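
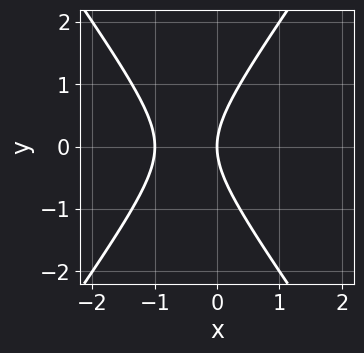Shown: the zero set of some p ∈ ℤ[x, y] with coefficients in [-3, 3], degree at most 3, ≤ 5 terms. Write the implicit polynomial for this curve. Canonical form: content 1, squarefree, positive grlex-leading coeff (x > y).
First, the degree is 2 — the shape is more complex than any degree-1 curve.
Then, symmetries: the y ↦ −y reflection is a symmetry, so y appears only in even powers.
Next, from the axis intercepts and sections: it meets the y-axis at y = 0 (among the integer gridlines); the x-axis gridline crossings are at x ∈ {-1, 0}.
Finally, these observations pin down the coefficients.

2*x^2 - y^2 + 2*x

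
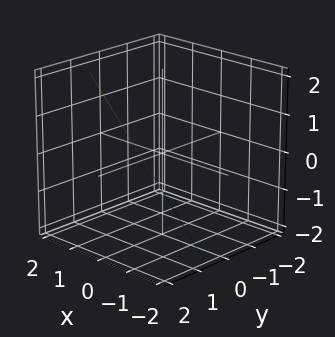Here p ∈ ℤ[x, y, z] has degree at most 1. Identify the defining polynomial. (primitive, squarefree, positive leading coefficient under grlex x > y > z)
2*x + 3*y - 2*z - 2

First, the degree is 1 — every cross-section is a straight line — this is a plane.
Next, checking where it meets the axes: one x-axis crossing is at x = 1; it crosses the z-axis at the gridline z = -1.
Finally, putting this together gives p.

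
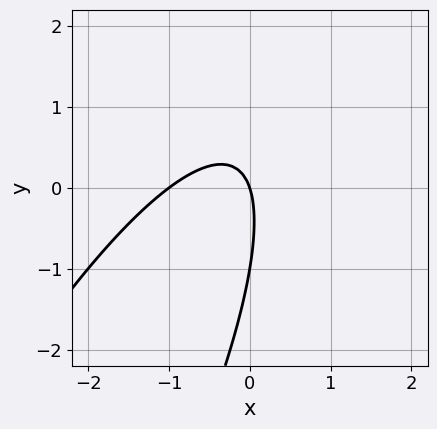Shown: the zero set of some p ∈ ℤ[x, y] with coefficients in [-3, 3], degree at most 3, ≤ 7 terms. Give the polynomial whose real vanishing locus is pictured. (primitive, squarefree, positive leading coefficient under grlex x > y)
1. deg p = 2. The shape is more complex than any degree-1 curve.
2. From the axis intercepts and sections: among the integer gridlines, it crosses the x-axis at x ∈ {-1, 0}; among the integer gridlines, it crosses the y-axis at y ∈ {-1, 0}.
3. The integer polynomial consistent with all of this is the stated p.

3*x^2 - 3*x*y + y^2 + 3*x + y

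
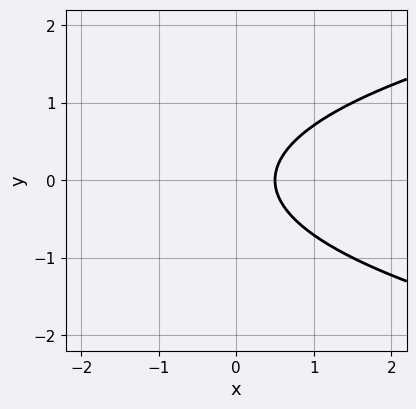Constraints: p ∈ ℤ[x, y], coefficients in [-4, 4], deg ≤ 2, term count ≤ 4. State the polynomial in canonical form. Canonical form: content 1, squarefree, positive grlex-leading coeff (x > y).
2*y^2 - 2*x + 1

(a) deg p = 2.
(b) Symmetries: the y ↦ −y reflection is a symmetry, so y appears only in even powers.
(c) Checking where it meets the axes: it misses every integer gridline on the y-axis.
(d) These observations pin down the coefficients.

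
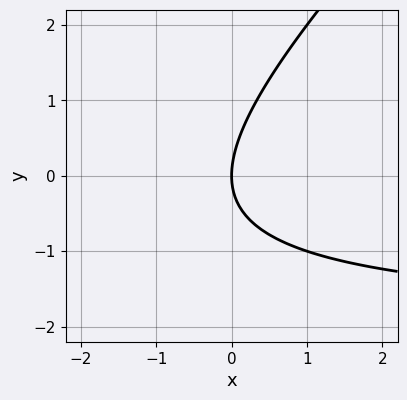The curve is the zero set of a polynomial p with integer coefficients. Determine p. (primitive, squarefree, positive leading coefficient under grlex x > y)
x*y - y^2 + 2*x

First, the degree is 2 — a generic line meets the curve in up to 2 points.
Next, checking where it meets the axes: one y-axis crossing is at y = 0; it crosses the x-axis at the gridline x = 0.
Finally, assembling these constraints gives the stated polynomial.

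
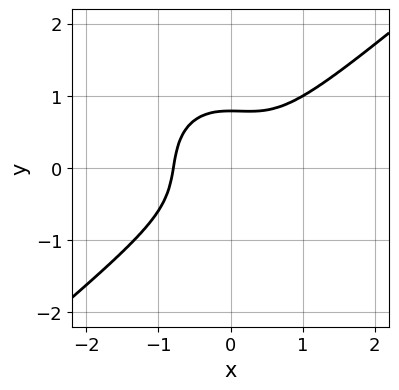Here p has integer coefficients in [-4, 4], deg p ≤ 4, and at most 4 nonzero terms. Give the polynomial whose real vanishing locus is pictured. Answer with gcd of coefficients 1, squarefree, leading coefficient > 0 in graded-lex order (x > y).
1. deg p = 3. A generic line meets the curve in up to 3 points.
2. The integer polynomial consistent with all of this is the stated p.

2*x^3 - x^2*y - 2*y^3 + 1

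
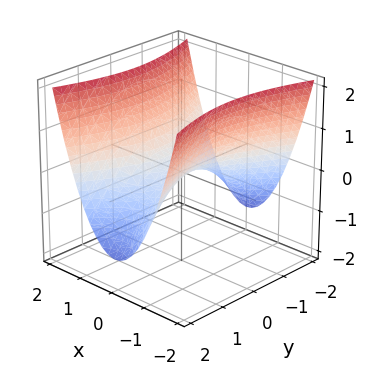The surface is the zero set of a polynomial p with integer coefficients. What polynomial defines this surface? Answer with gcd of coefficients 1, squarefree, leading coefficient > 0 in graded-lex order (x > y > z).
3*x^2 - y^2 - 3*z

1. deg p = 2.
2. Symmetries: the y ↦ −y reflection is a symmetry, so y appears only in even powers; the x ↦ −x reflection is a symmetry, so x appears only in even powers.
3. From the axis intercepts and sections: one z-axis crossing is at z = 0; one x-axis crossing is at x = 0; one y-axis crossing is at y = 0.
4. These observations pin down the coefficients.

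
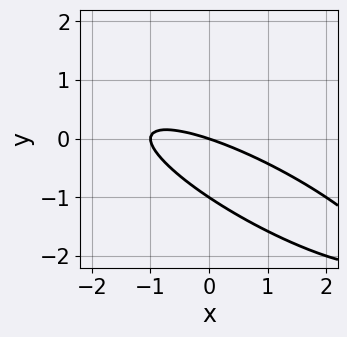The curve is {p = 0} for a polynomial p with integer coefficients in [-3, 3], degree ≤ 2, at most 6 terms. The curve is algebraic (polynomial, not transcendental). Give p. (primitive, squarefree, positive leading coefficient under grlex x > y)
x^2 + 3*x*y + 3*y^2 + x + 3*y

1. Degree: a generic line meets the curve in up to 2 points, so deg p = 2.
2. From the visible intercepts: the y-axis gridline crossings are at y ∈ {-1, 0}; the x-axis gridline crossings are at x ∈ {-1, 0}.
3. Assembling these constraints gives the stated polynomial.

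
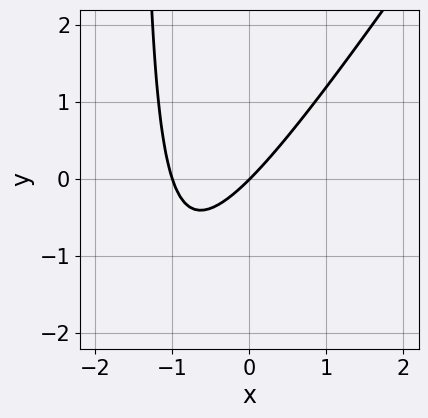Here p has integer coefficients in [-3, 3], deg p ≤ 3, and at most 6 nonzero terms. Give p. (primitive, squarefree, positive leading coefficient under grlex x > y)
3*x^2 - 2*x*y + 3*x - 3*y

First, degree: a generic line meets the curve in up to 2 points, so deg p = 2.
Next, against the integer gridlines: it crosses the y-axis at the gridline y = 0; among the integer gridlines, it crosses the x-axis at x ∈ {-1, 0}.
Finally, matching integer coefficients to the picture gives p.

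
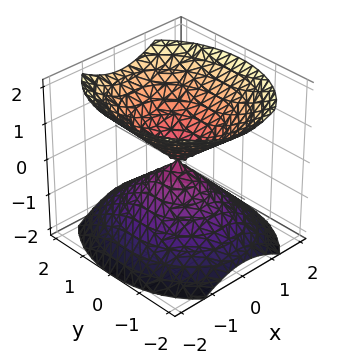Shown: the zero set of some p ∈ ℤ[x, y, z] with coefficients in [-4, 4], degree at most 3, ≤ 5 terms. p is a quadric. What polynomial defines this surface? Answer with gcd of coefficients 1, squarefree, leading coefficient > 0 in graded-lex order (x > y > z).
3*x^2 + 2*y^2 - 3*z^2

1. The picture has 2 separate pieces.
2. The degree is 2 — two nappes meeting at a single point; a quadric.
3. Symmetries: it's symmetric under x → −x, forcing even powers of x; mirror symmetry y ↦ −y ⇒ only even powers of y; mirror symmetry z ↦ −z ⇒ only even powers of z.
4. Checking where it meets the axes: one z-axis crossing is at z = 0; it meets the x-axis at x = 0 (among the integer gridlines).
5. Fitting integer coefficients to these (and the overall shape) gives p.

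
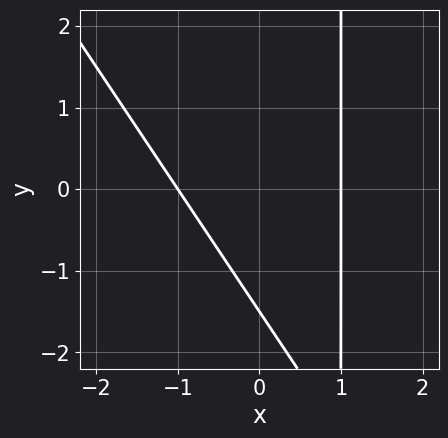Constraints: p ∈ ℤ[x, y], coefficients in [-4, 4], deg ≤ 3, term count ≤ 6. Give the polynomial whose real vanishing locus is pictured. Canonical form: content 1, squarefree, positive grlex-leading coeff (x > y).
1. The degree is 2 — a generic line meets the curve in up to 2 points.
2. Reading off the gridlines: among the integer gridlines, it crosses the x-axis at x ∈ {-1, 1}.
3. Assembling these constraints gives the stated polynomial.

3*x^2 + 2*x*y - 2*y - 3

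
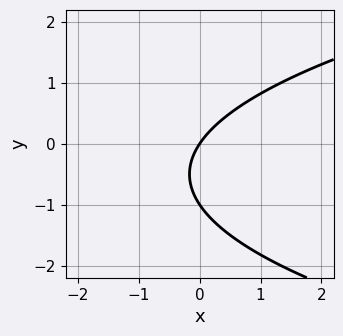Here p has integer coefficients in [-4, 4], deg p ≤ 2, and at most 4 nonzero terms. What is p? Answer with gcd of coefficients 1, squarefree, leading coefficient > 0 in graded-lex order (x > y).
2*y^2 - 3*x + 2*y

The degree is 2 — the shape is more complex than any degree-1 curve.
Observable constraints: the y-axis gridline crossings are at y ∈ {-1, 0}; one x-axis crossing is at x = 0.
The integer polynomial consistent with all of this is the stated p.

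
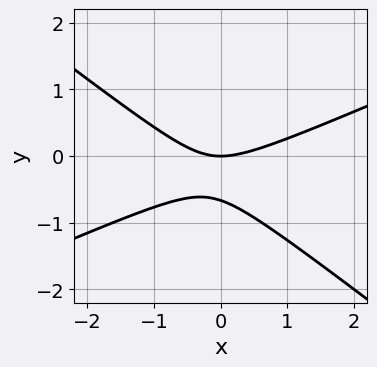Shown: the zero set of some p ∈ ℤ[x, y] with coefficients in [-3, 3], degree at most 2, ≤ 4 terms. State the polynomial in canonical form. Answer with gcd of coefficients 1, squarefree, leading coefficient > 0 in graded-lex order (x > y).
First, the degree is 2 — the shape is more complex than any degree-1 curve.
Then, from the axis intercepts and sections: one x-axis crossing is at x = 0; it crosses the y-axis at the gridline y = 0.
Finally, assembling these constraints gives the stated polynomial.

x^2 - x*y - 3*y^2 - 2*y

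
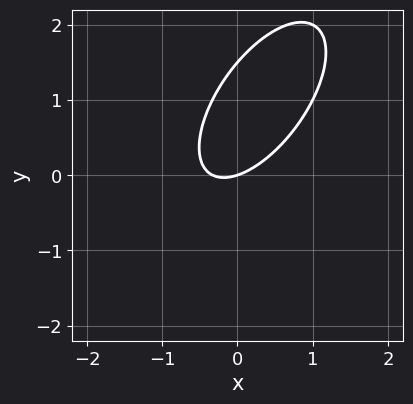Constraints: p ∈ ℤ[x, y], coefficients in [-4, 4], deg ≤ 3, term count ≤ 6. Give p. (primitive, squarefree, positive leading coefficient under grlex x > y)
3*x^2 - 3*x*y + 2*y^2 + x - 3*y

deg p = 2. No degree-1 curve has this shape.
Checking where it meets the axes: it meets the x-axis at x = 0 (among the integer gridlines); it meets the y-axis at y = 0 (among the integer gridlines).
Fitting integer coefficients to these (and the overall shape) gives p.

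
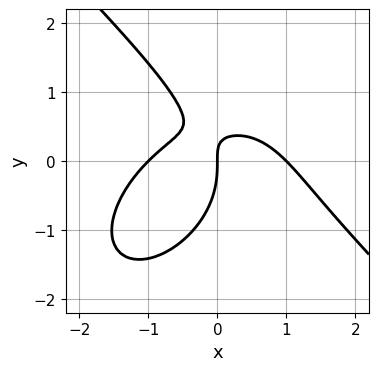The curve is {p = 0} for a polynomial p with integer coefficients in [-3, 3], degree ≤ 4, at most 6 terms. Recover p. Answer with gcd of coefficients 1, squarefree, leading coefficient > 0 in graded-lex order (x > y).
1. The degree is 3 — a generic line meets the curve in up to 3 points.
2. Checking where it meets the axes: the x-axis gridline crossings are at x ∈ {-1, 0, 1}; it meets the y-axis at y = 0 (among the integer gridlines).
3. The integer polynomial consistent with all of this is the stated p.

x^3 + y^3 + 2*x*y - x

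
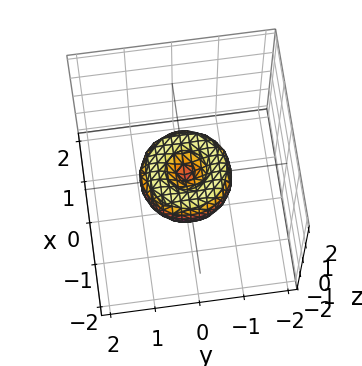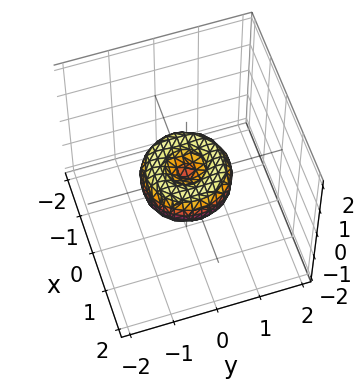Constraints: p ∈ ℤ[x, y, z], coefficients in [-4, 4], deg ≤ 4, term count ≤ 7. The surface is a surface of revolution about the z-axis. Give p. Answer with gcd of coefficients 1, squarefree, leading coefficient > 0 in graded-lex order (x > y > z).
x^4 + 2*x^2*y^2 + y^4 - x^2 - y^2 + z^2

(a) Degree: a generic line meets the surface in up to 4 points, so deg p = 4.
(b) Symmetries: rotational symmetry about the z-axis ⇒ p depends on x, y only through x² + y².
(c) From the visible intercepts: it meets the z-axis at z = 0 (among the integer gridlines); the y-axis gridline crossings are at y ∈ {-1, 0, 1}; a circular section at z = 0 has radius exactly 1; among the integer gridlines, it crosses the x-axis at x ∈ {-1, 0, 1}.
(d) Assembling these constraints gives the stated polynomial.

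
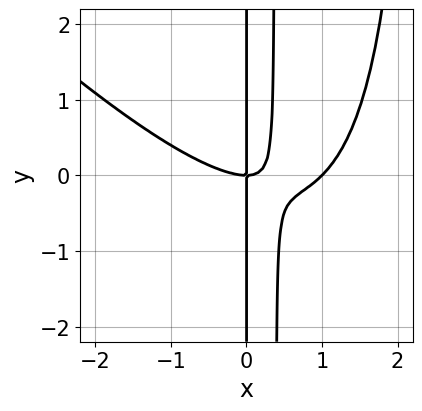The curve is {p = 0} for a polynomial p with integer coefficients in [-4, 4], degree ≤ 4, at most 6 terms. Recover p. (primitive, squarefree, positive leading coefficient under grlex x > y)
x^4 + x^3*y - x^3 - 3*x^2*y + x*y

Degree: a generic line meets the curve in up to 4 points, so deg p = 4.
From the visible intercepts: the visible y-axis segment lies entirely on the curve; among the integer gridlines, it crosses the x-axis at x ∈ {0, 1}.
Assembling these constraints gives the stated polynomial.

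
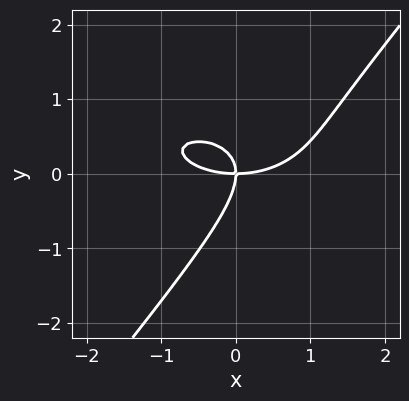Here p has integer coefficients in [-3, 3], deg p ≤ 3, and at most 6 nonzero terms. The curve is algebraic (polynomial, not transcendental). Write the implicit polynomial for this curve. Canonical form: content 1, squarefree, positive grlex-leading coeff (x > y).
1. The degree is 3 — no degree-2 curve has this shape.
2. Checking where it meets the axes: one x-axis crossing is at x = 0; one y-axis crossing is at y = 0.
3. Together with the visible shape, these determine p as stated.

x^3 + 3*x*y^2 - 3*y^3 - 3*x*y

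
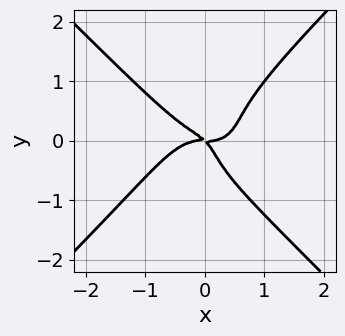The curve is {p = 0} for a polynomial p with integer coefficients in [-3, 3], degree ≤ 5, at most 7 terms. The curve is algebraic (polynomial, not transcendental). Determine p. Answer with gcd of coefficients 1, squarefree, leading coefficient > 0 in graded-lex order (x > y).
2*x^4 - 2*y^4 + 2*x*y^2 - x*y - y^2

1. The degree is 4 — no degree-3 curve has this shape.
2. Against the integer gridlines: it meets the y-axis at y = 0 (among the integer gridlines); it meets the x-axis at x = 0 (among the integer gridlines).
3. Fitting integer coefficients to these (and the overall shape) gives p.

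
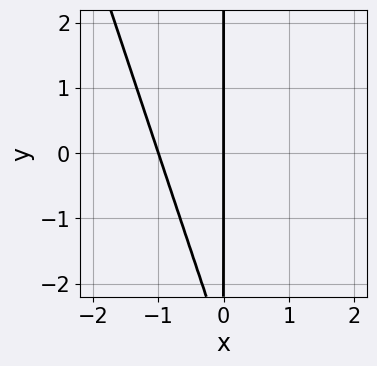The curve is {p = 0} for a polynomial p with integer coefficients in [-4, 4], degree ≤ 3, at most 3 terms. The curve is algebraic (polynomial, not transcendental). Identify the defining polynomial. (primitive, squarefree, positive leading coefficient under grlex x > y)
First, degree: a generic line meets the curve in up to 2 points, so deg p = 2.
Next, from the visible intercepts: the x-axis gridline crossings are at x ∈ {-1, 0}; the visible y-axis segment lies entirely on the curve.
Finally, together with the visible shape, these determine p as stated.

3*x^2 + x*y + 3*x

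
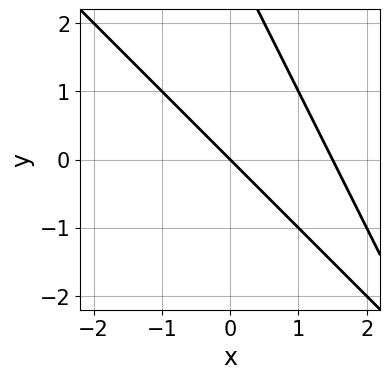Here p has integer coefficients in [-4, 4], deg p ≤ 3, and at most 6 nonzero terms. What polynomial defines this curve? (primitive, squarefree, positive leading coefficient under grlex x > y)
2*x^2 + 3*x*y + y^2 - 3*x - 3*y

First, the degree is 2 — no degree-1 curve has this shape.
Next, against the integer gridlines: it meets the x-axis at x = 0 (among the integer gridlines); it crosses the y-axis at the gridline y = 0.
Finally, fitting integer coefficients to these (and the overall shape) gives p.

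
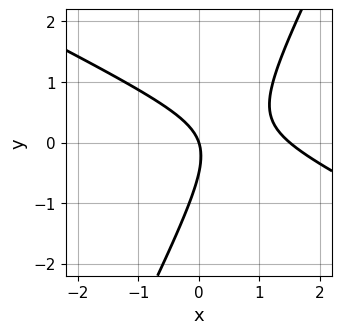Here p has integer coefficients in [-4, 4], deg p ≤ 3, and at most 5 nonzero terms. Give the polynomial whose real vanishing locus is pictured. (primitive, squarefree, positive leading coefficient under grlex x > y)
2*x^2 + 3*x*y - 2*y^2 - 3*x - y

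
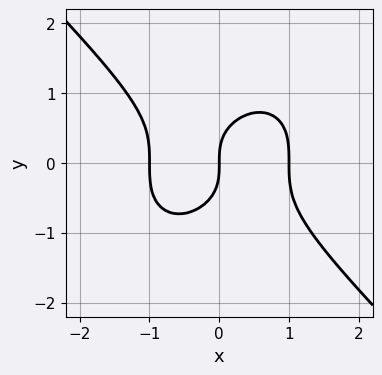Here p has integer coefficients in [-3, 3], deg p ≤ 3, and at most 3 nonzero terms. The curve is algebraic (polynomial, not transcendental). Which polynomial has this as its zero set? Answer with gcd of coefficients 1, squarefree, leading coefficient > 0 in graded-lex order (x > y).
x^3 + y^3 - x

(a) deg p = 3. The shape is more complex than any degree-2 curve.
(b) Observable constraints: one y-axis crossing is at y = 0; the x-axis gridline crossings are at x ∈ {-1, 0, 1}.
(c) Together with the visible shape, these determine p as stated.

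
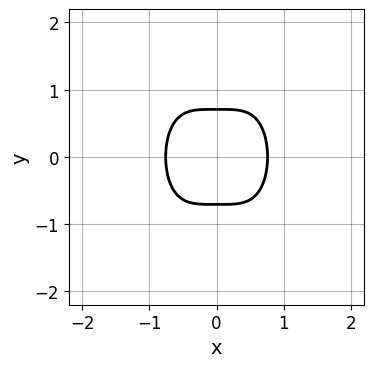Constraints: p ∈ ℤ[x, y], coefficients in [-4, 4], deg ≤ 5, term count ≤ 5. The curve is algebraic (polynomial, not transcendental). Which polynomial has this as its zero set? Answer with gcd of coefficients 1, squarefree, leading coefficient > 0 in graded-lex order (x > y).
3*x^4 + 2*y^2 - 1

First, degree: the shape is more complex than any degree-3 curve, so deg p = 4.
Then, symmetries: the x ↦ −x reflection is a symmetry, so x appears only in even powers; it's symmetric under y → −y, forcing even powers of y.
Finally, these observations pin down the coefficients.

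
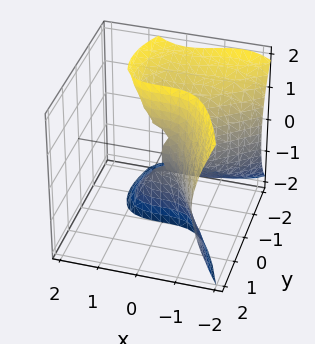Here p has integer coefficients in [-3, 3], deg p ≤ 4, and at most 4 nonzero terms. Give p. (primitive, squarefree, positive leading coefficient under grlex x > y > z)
First, deg p = 3.
Next, against the integer gridlines: it crosses the x-axis at the gridline x = 0; it meets the y-axis at y = 0 (among the integer gridlines); the visible z-axis segment lies entirely on the surface.
Finally, solving for integer coefficients yields p as stated.

2*x^3 - 2*x^2*y + 2*y*z^2 + 3*y^2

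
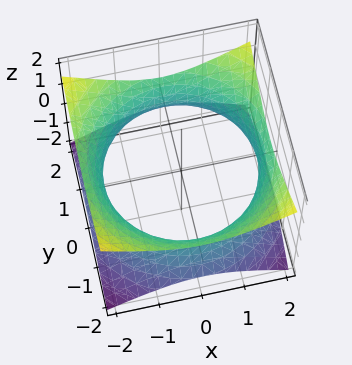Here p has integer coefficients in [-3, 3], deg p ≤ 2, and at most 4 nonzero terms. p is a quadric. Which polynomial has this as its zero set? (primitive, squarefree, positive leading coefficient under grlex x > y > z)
deg p = 2. An hourglass — one-sheet hyperboloid; a quadric.
Symmetries: rotational symmetry about the z-axis ⇒ p depends on x, y only through x² + y²; the z ↦ −z reflection is a symmetry, so z appears only in even powers.
From the visible intercepts: a circular section at z = 0 has radius between 1 and 2; the surface avoids every integer z-axis point in the box.
Assembling these constraints gives the stated polynomial.

x^2 + y^2 - 2*z^2 - 3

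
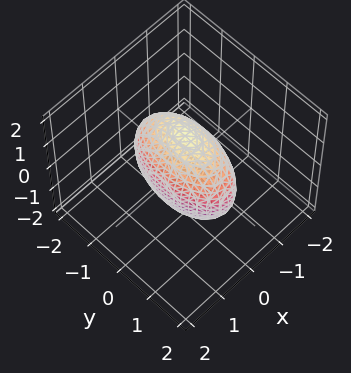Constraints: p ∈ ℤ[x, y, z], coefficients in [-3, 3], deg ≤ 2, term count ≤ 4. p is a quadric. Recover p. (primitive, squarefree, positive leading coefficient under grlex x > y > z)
3*x^2 + y^2 + z^2 - 2

The degree is 2 — bounded and convex; a quadric.
Symmetries: mirror symmetry z ↦ −z ⇒ only even powers of z; it's symmetric under y → −y, forcing even powers of y; the x ↦ −x reflection is a symmetry, so x appears only in even powers.
These observations pin down the coefficients.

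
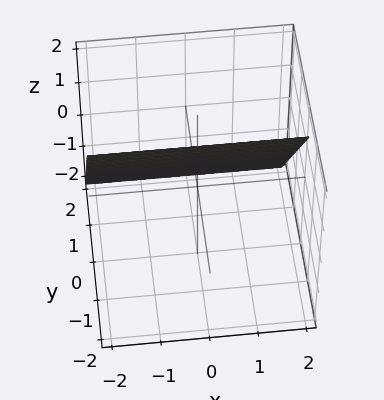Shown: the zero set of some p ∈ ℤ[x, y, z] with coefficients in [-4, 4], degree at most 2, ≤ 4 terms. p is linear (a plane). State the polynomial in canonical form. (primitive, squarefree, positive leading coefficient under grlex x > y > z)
3*y + 2*z - 2

First, deg p = 1.
Then, reading off the gridlines: the surface avoids every integer x-axis point in the box; one z-axis crossing is at z = 1.
Finally, assembling these constraints gives the stated polynomial.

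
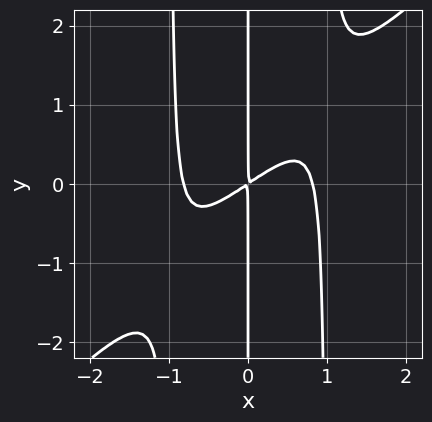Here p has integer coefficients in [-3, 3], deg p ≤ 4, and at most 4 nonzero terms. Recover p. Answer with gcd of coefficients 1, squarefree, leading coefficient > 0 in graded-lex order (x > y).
3*x^4 - 3*x^3*y - 2*x^2 + 3*x*y

deg p = 4. No degree-3 curve has this shape.
From the axis intercepts and sections: the visible y-axis segment lies entirely on the curve.
The integer polynomial consistent with all of this is the stated p.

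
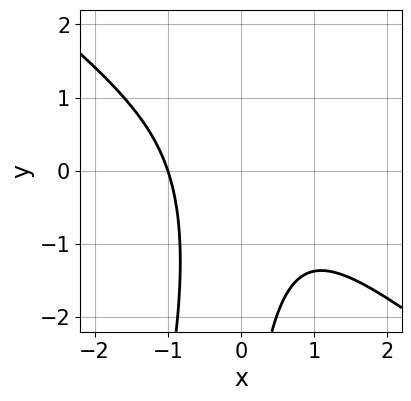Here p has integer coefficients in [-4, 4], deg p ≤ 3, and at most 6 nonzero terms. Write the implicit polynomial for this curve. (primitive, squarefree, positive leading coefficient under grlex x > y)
3*x^3 + 3*x^2*y - x*y^2 + 3

1. Degree: a generic line meets the curve in up to 3 points, so deg p = 3.
2. Observable constraints: one x-axis crossing is at x = -1; it misses every integer gridline on the y-axis.
3. Putting this together gives p.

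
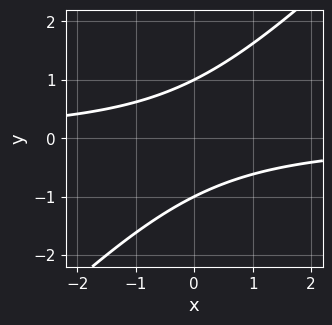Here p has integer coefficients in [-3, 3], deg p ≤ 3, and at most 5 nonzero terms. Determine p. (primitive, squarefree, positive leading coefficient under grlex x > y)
x*y - y^2 + 1

The degree is 2 — no degree-1 curve has this shape.
Reading off the gridlines: among the integer gridlines, it crosses the y-axis at y ∈ {-1, 1}; it misses every integer gridline on the x-axis.
Together with the visible shape, these determine p as stated.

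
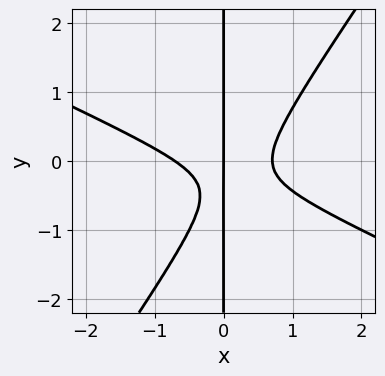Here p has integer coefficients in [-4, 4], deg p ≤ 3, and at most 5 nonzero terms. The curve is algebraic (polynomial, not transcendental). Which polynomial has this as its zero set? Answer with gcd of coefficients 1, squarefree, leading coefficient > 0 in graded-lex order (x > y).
2*x^3 + 3*x^2*y - 3*x*y^2 - 2*x*y - x

1. deg p = 3.
2. Checking where it meets the axes: it crosses the x-axis at the gridline x = 0; every point of the y-axis in the box is on the curve.
3. The integer polynomial consistent with all of this is the stated p.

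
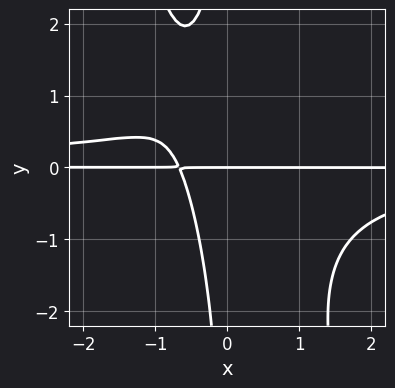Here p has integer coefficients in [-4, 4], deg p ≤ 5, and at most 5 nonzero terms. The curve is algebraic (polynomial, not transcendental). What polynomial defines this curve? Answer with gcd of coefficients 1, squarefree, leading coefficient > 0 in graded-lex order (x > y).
3*x^2*y^2 + x*y^3 + 3*x*y + 2*y

First, degree: no degree-3 curve has this shape, so deg p = 4.
Next, observable constraints: it meets the y-axis at y = 0 (among the integer gridlines); every point of the x-axis in the box is on the curve.
Finally, the integer polynomial consistent with all of this is the stated p.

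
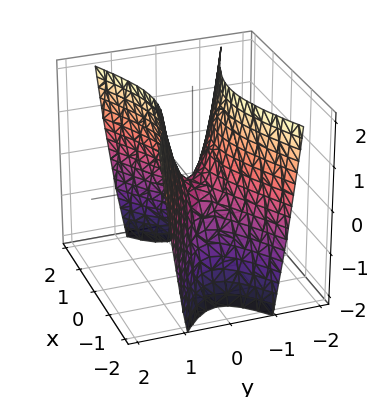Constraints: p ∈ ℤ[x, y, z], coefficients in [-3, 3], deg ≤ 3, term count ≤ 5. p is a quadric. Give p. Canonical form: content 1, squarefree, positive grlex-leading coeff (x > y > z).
The degree is 2 — a saddle surface; a quadric.
Symmetries: mirror symmetry x ↦ −x ⇒ only even powers of x; the y ↦ −y reflection is a symmetry, so y appears only in even powers.
From the visible intercepts: it crosses the x-axis at the gridline x = 0; it crosses the z-axis at the gridline z = 0; one y-axis crossing is at y = 0.
Fitting integer coefficients to these (and the overall shape) gives p.

x^2 - 3*y^2 + z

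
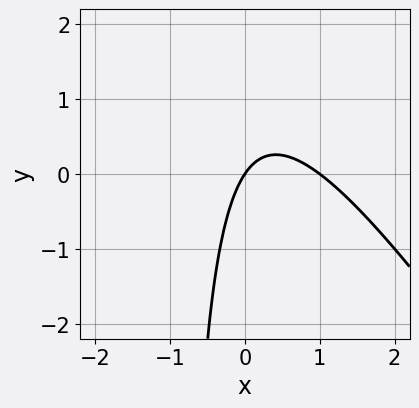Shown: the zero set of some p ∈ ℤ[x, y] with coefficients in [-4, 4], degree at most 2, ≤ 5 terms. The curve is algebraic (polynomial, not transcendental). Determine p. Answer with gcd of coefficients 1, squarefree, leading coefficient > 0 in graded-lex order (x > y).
First, the degree is 2 — no degree-1 curve has this shape.
Next, from the axis intercepts and sections: the x-axis gridline crossings are at x ∈ {0, 1}; one y-axis crossing is at y = 0.
Finally, fitting integer coefficients to these (and the overall shape) gives p.

3*x^2 + 2*x*y - 3*x + 2*y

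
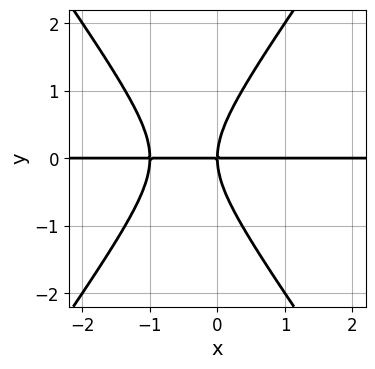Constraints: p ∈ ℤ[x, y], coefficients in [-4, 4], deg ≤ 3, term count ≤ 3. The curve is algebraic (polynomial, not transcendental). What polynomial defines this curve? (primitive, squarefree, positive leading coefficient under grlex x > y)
2*x^2*y - y^3 + 2*x*y

1. The degree is 3 — a generic line meets the curve in up to 3 points.
2. Reading off the gridlines: the visible x-axis segment lies entirely on the curve; it meets the y-axis at y = 0 (among the integer gridlines).
3. Matching integer coefficients to the picture gives p.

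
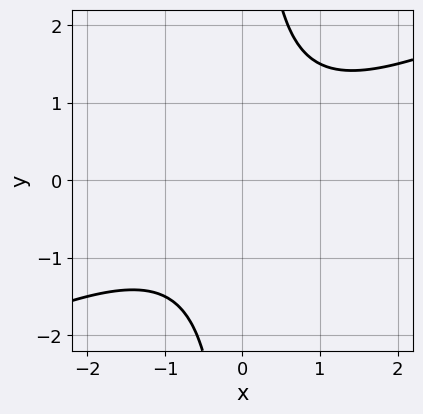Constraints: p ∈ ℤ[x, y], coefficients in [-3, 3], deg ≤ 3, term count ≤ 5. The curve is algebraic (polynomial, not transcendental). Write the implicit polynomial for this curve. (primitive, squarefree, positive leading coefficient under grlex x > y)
deg p = 2. No degree-1 curve has this shape.
Observable constraints: no y-intercept at any integer in the box; it misses every integer gridline on the x-axis.
The integer polynomial consistent with all of this is the stated p.

x^2 - 2*x*y + 2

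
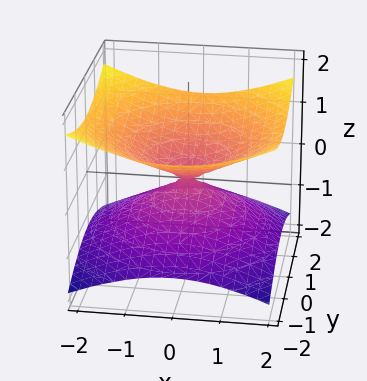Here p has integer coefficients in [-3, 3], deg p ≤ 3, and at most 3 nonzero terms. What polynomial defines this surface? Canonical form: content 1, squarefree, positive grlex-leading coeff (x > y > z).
1. deg p = 2. A double cone through the origin; a quadric.
2. Symmetries: it's symmetric under z → −z, forcing even powers of z; the surface is invariant under rotation about z: p = q(x² + y², z).
3. Checking where it meets the axes: a circular section at z = 1 has radius between 1 and 2; it crosses the x-axis at the gridline x = 0; it crosses the y-axis at the gridline y = 0; it meets the z-axis at z = 0 (among the integer gridlines).
4. Assembling these constraints gives the stated polynomial.

x^2 + y^2 - 3*z^2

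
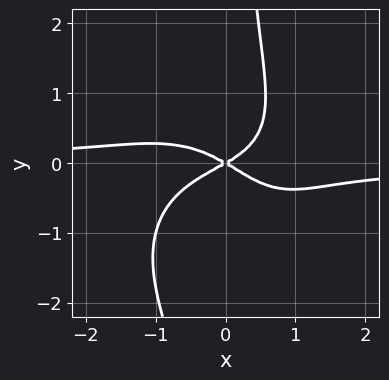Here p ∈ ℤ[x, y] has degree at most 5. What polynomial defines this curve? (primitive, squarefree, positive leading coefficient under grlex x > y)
Degree: no degree-3 curve has this shape, so deg p = 4.
Reading off the gridlines: it meets the x-axis at x = 0 (among the integer gridlines); one y-axis crossing is at y = 0.
These observations pin down the coefficients.

2*x^3*y + 2*x*y^3 + 2*x*y^2 + x^2 - 3*y^2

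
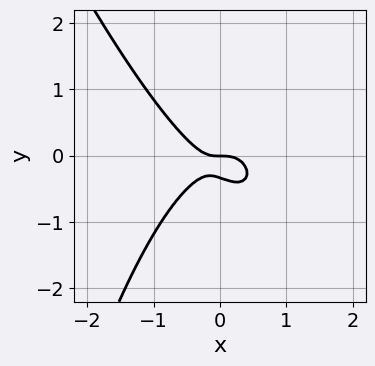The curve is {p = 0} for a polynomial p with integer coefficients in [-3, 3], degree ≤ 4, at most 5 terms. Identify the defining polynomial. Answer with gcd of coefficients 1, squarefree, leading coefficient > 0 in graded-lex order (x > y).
First, degree: the shape is more complex than any degree-2 curve, so deg p = 3.
Then, checking where it meets the axes: it meets the y-axis at y = 0 (among the integer gridlines); one x-axis crossing is at x = 0.
Finally, assembling these constraints gives the stated polynomial.

3*x^3 + x^2*y + x*y + 3*y^2 + y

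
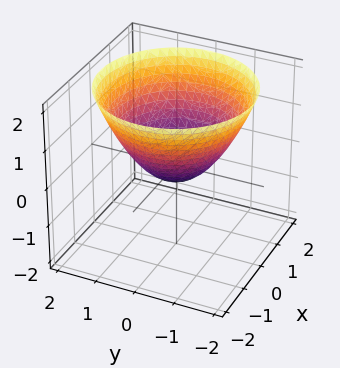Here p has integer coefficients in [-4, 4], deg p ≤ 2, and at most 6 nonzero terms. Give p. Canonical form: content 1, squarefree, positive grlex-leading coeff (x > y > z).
The degree is 2 — no degree-1 surface has this shape.
Symmetries: every cross-section ⟂ z is a circle, so x, y appear only via x² + y².
Reading off the gridlines: a circular section at z = 2 has radius between 1 and 2.
Putting this together gives p.

2*x^2 + 2*y^2 - 3*z - 1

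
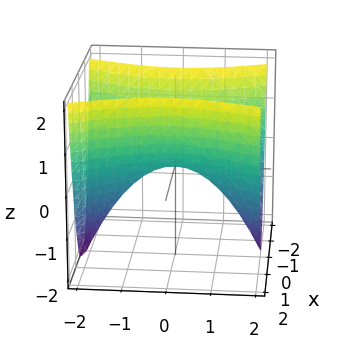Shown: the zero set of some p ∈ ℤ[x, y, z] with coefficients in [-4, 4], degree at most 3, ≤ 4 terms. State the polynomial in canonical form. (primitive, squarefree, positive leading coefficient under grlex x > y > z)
3*x^2 - y^2 - 2*z

First, deg p = 2. A saddle surface; a quadric.
Then, symmetries: the y ↦ −y reflection is a symmetry, so y appears only in even powers; the x ↦ −x reflection is a symmetry, so x appears only in even powers.
Next, from the axis intercepts and sections: it meets the z-axis at z = 0 (among the integer gridlines); it meets the x-axis at x = 0 (among the integer gridlines).
Finally, putting this together gives p.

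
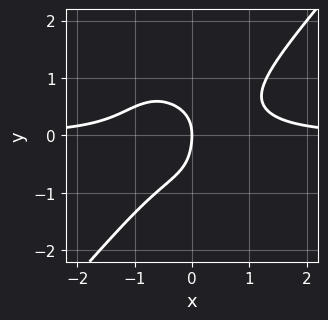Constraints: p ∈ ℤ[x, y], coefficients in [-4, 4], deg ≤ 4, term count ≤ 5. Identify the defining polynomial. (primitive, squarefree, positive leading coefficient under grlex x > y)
3*x^3*y - 2*y^4 - y^3 - y^2 - 2*x

The degree is 4 — the shape is more complex than any degree-3 curve.
From the visible intercepts: one y-axis crossing is at y = 0; one x-axis crossing is at x = 0.
Assembling these constraints gives the stated polynomial.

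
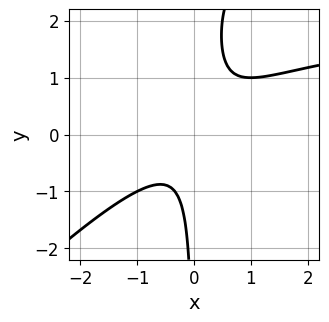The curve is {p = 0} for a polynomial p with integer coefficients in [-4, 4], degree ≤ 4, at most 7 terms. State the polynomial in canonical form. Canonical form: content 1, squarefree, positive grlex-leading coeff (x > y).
x^2*y - x*y^2 - 2*x^2 + 3*x*y - 1

(a) The degree is 3 — the shape is more complex than any degree-2 curve.
(b) Against the integer gridlines: no x-intercept at any integer in the box; the curve avoids every integer y-axis point in the box.
(c) Putting this together gives p.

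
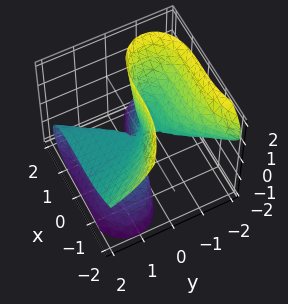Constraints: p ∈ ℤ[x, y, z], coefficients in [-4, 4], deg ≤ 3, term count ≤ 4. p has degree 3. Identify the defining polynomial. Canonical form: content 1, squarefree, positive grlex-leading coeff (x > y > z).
x^3 + 3*y^2*z + 3*y*z^2

(a) deg p = 3. A generic line meets the surface in up to 3 points.
(b) Reading off the gridlines: one x-axis crossing is at x = 0; every point of the y-axis in the box is on the surface; the visible z-axis segment lies entirely on the surface.
(c) Putting this together gives p.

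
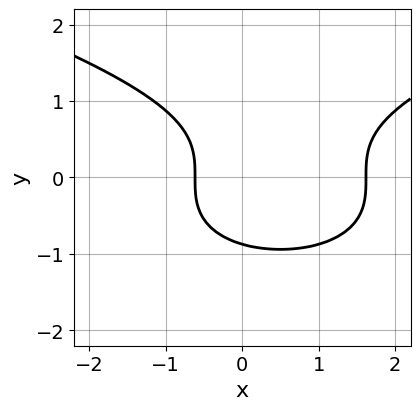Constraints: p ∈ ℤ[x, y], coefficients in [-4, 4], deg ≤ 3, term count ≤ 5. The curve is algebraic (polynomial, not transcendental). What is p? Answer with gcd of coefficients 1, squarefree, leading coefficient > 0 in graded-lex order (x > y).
First, degree: a generic line meets the curve in up to 3 points, so deg p = 3.
Finally, solving for integer coefficients yields p as stated.

3*y^3 - 2*x^2 + 2*x + 2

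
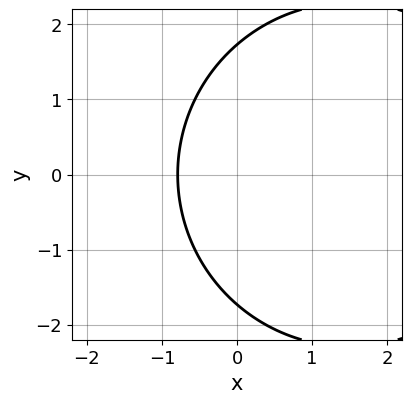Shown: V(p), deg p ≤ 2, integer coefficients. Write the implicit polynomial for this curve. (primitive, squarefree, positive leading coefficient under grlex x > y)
x^2 + y^2 - 3*x - 3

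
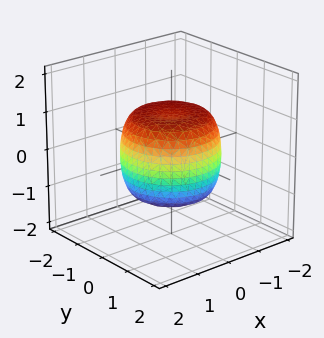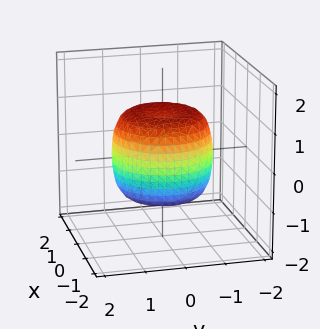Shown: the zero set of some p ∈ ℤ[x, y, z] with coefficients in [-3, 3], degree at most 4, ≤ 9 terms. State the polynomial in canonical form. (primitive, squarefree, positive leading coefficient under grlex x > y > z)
x^4 + 2*x^2*y^2 + y^4 - x^2 - y^2 + z^2 - 1

The degree is 4 — no degree-3 surface has this shape.
Symmetry: every cross-section ⟂ z is a circle, so x, y appear only via x² + y².
Observable constraints: among the integer gridlines, it crosses the z-axis at z ∈ {-1, 1}; a circular section at z = -1 has radius exactly 1.
Together with the visible shape, these determine p as stated.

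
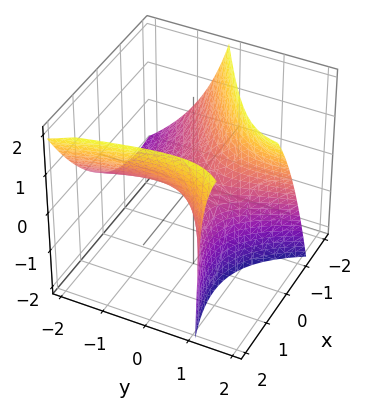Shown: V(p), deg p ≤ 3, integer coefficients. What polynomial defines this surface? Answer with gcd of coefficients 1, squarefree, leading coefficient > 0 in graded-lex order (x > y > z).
2*x^2 - 3*x*y - y^2 + 3*y*z - 3*z

First, degree: a generic line meets the surface in up to 2 points, so deg p = 2.
Then, against the integer gridlines: it crosses the x-axis at the gridline x = 0; it meets the y-axis at y = 0 (among the integer gridlines); it crosses the z-axis at the gridline z = 0.
Finally, putting this together gives p.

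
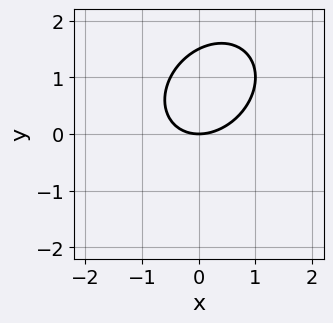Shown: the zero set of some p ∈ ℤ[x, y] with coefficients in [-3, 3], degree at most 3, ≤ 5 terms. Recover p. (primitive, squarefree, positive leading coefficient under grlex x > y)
2*x^2 - x*y + 2*y^2 - 3*y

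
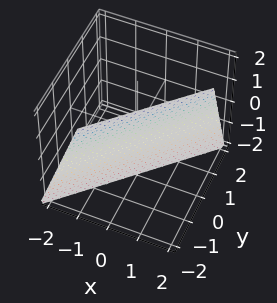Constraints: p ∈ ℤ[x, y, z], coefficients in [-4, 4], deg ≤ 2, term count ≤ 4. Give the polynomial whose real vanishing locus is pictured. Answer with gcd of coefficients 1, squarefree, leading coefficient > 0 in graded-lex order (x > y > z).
3*x - 3*y - z - 2

First, deg p = 1. Every cross-section is a straight line — this is a plane.
Then, against the integer gridlines: it crosses the z-axis at the gridline z = -2.
Finally, these observations pin down the coefficients.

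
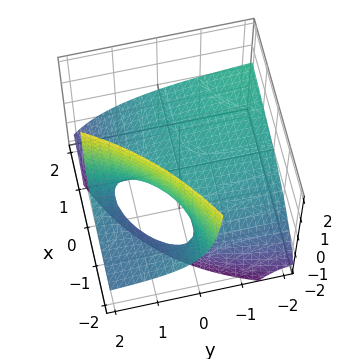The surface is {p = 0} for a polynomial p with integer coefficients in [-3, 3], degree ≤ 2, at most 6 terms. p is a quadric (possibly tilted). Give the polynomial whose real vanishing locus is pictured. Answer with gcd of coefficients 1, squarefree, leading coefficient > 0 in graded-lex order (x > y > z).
x*y + 2*x*z - 2*y*z + 3*z

1. deg p = 2.
2. Observable constraints: every point of the y-axis in the box is on the surface; one z-axis crossing is at z = 0; the visible x-axis segment lies entirely on the surface.
3. Matching integer coefficients to the picture gives p.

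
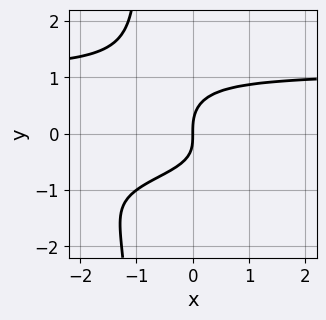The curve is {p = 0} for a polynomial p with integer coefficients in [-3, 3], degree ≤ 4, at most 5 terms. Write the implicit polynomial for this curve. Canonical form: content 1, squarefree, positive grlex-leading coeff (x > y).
First, deg p = 4. The shape is more complex than any degree-3 curve.
Next, reading off the gridlines: it crosses the x-axis at the gridline x = 0; it crosses the y-axis at the gridline y = 0.
Finally, fitting integer coefficients to these (and the overall shape) gives p.

3*x*y^3 + x*y^2 + 3*y^3 - 2*x*y - 3*x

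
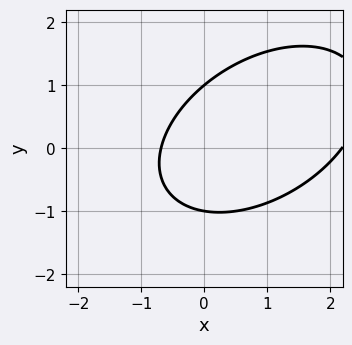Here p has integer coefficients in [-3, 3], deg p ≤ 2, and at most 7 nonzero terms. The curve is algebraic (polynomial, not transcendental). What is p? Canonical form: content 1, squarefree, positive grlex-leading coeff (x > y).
2*x^2 - 2*x*y + 3*y^2 - 3*x - 3

The degree is 2 — a generic line meets the curve in up to 2 points.
From the axis intercepts and sections: among the integer gridlines, it crosses the y-axis at y ∈ {-1, 1}.
Fitting integer coefficients to these (and the overall shape) gives p.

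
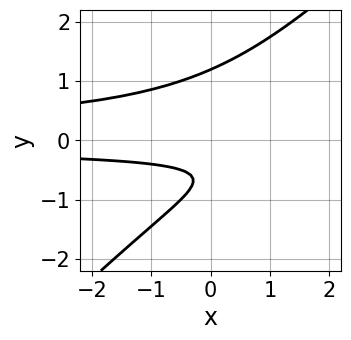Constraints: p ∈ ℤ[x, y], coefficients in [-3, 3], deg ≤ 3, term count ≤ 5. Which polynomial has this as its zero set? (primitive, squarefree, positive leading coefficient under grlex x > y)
1. deg p = 3. No degree-2 curve has this shape.
2. Observable constraints: no x-intercept at any integer in the box.
3. The integer polynomial consistent with all of this is the stated p.

2*x*y^2 - 2*y^3 + 2*y + 1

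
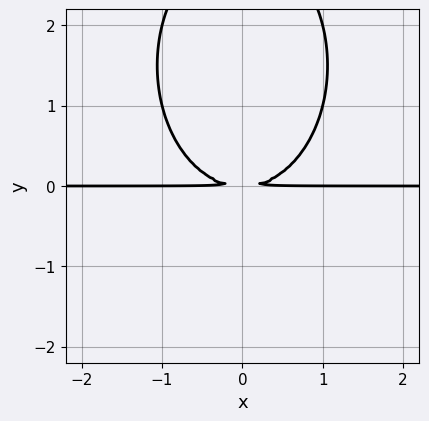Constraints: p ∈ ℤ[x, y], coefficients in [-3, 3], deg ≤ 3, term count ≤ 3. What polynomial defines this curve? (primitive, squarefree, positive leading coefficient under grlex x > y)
First, deg p = 3. The shape is more complex than any degree-2 curve.
Next, symmetries: mirror symmetry x ↦ −x ⇒ only even powers of x.
Next, from the axis intercepts and sections: the visible x-axis segment lies entirely on the curve.
Finally, together with the visible shape, these determine p as stated.

2*x^2*y + y^3 - 3*y^2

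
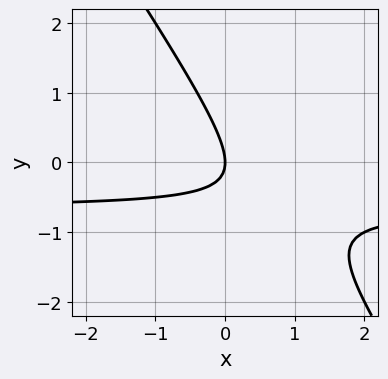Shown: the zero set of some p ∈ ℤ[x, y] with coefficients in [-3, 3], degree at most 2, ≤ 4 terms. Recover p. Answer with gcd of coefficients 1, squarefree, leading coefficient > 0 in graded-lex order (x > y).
3*x*y + 2*y^2 + 2*x

First, the degree is 2 — the shape is more complex than any degree-1 curve.
Next, reading off the gridlines: it crosses the y-axis at the gridline y = 0; it crosses the x-axis at the gridline x = 0.
Finally, these observations pin down the coefficients.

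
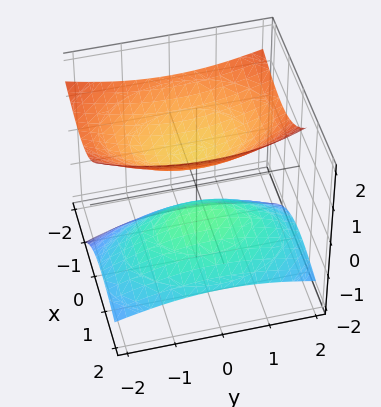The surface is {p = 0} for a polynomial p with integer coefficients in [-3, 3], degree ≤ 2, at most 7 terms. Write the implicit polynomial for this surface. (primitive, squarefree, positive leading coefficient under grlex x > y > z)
The picture has 2 separate pieces.
Degree: a generic line meets the surface in up to 2 points, so deg p = 2.
Reading off the gridlines: it misses every integer gridline on the y-axis; no x-intercept at any integer in the box.
These observations pin down the coefficients.

2*x^2 + 3*x*z + y^2 - 3*z^2 + 1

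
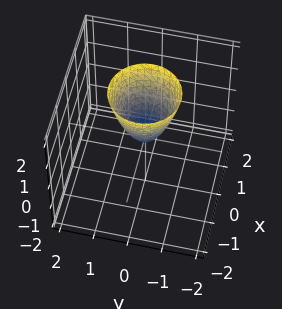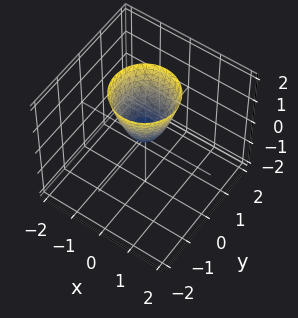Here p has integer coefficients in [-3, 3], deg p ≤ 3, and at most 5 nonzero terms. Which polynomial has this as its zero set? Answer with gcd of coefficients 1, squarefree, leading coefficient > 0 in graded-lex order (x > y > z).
2*x^2 + 2*y^2 - z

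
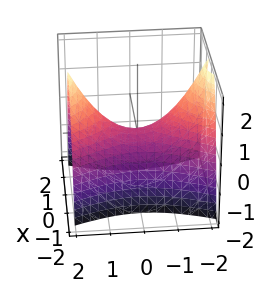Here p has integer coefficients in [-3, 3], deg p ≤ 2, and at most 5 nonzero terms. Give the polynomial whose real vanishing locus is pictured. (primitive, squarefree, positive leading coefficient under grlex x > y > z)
First, the degree is 2 — a hyperbolic paraboloid; a quadric.
Then, symmetries: mirror symmetry x ↦ −x ⇒ only even powers of x; it's symmetric under y → −y, forcing even powers of y.
Next, reading off the gridlines: one x-axis crossing is at x = 0; one y-axis crossing is at y = 0.
Finally, matching integer coefficients to the picture gives p.

3*x^2 - y^2 + 2*z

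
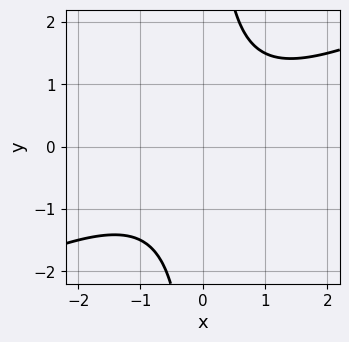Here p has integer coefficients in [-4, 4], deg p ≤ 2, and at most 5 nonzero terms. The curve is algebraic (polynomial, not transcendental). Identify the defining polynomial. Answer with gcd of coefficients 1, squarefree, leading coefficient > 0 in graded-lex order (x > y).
x^2 - 2*x*y + 2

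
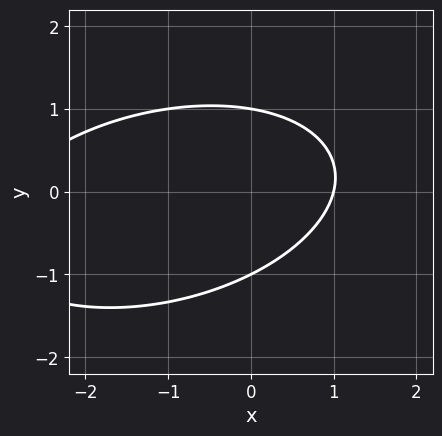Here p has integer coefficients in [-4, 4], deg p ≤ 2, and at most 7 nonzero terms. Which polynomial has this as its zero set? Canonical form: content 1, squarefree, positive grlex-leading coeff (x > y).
x^2 - x*y + 3*y^2 + 2*x - 3

deg p = 2.
Against the integer gridlines: among the integer gridlines, it crosses the y-axis at y ∈ {-1, 1}; it crosses the x-axis at the gridline x = 1.
Together with the visible shape, these determine p as stated.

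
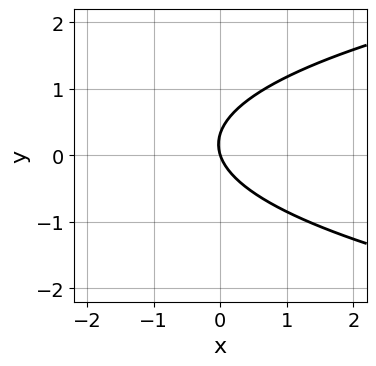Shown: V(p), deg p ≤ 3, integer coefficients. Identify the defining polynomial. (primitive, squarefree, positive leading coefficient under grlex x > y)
3*y^2 - 3*x - y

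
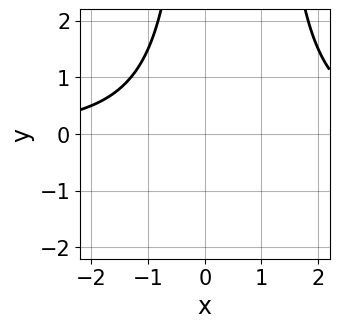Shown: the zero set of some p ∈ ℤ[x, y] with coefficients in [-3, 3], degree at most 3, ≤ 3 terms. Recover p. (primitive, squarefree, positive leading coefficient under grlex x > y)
(a) deg p = 3. The shape is more complex than any degree-2 curve.
(b) From the axis intercepts and sections: no x-intercept at any integer in the box; it misses every integer gridline on the y-axis.
(c) Together with the visible shape, these determine p as stated.

x^2*y - x*y - 3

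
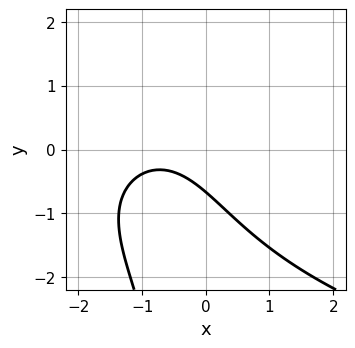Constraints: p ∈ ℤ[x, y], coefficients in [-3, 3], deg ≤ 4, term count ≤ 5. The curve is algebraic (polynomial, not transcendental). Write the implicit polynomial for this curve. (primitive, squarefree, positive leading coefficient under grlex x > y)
x*y^2 - 2*x^2 - 3*x - 3*y - 2

(a) Degree: a generic line meets the curve in up to 3 points, so deg p = 3.
(b) Reading off the gridlines: it misses every integer gridline on the x-axis.
(c) These observations pin down the coefficients.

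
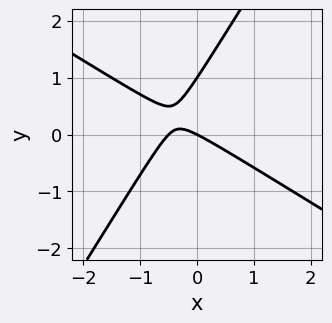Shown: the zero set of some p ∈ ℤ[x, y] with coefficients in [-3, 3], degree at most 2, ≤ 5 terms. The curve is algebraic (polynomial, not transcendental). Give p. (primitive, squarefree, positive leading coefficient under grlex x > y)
(a) deg p = 2.
(b) Observable constraints: one x-axis crossing is at x = 0; the y-axis gridline crossings are at y ∈ {0, 1}.
(c) The integer polynomial consistent with all of this is the stated p.

2*x^2 + 2*x*y - 2*y^2 + x + 2*y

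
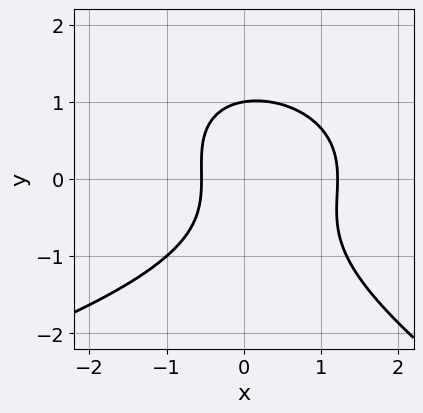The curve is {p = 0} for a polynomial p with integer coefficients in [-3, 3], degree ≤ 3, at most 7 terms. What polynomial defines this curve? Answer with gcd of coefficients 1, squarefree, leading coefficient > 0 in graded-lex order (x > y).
x*y^2 + 2*y^3 + 3*x^2 - 2*x - 2

1. deg p = 3.
2. Checking where it meets the axes: it crosses the y-axis at the gridline y = 1.
3. Fitting integer coefficients to these (and the overall shape) gives p.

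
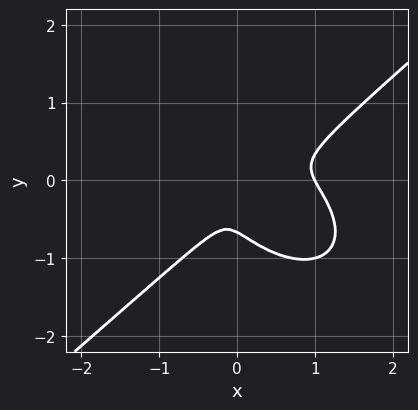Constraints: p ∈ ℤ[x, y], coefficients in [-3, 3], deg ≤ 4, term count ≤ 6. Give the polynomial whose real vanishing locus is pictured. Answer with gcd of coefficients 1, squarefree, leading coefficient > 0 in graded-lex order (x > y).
First, deg p = 3. A generic line meets the curve in up to 3 points.
Next, checking where it meets the axes: one x-axis crossing is at x = 1.
Finally, fitting integer coefficients to these (and the overall shape) gives p.

2*x^3 - 3*y^3 - 2*x^2 + x*y - 2*y^2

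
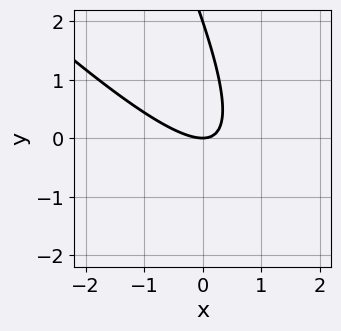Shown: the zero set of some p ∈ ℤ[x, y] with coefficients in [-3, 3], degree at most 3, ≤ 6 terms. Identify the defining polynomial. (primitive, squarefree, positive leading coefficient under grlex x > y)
2*x^2 + 3*x*y + y^2 - 2*y

First, degree: the shape is more complex than any degree-1 curve, so deg p = 2.
Then, from the visible intercepts: it crosses the x-axis at the gridline x = 0; among the integer gridlines, it crosses the y-axis at y ∈ {0, 2}.
Finally, the integer polynomial consistent with all of this is the stated p.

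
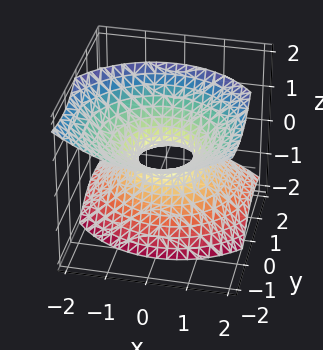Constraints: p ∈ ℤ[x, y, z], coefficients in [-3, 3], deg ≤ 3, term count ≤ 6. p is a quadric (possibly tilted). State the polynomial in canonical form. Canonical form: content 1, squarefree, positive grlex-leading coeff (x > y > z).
First, the degree is 2 — no degree-1 surface has this shape.
Then, observable constraints: it misses every integer gridline on the z-axis.
Finally, solving for integer coefficients yields p as stated.

2*x^2 + 2*y^2 + 3*y*z - 2*z^2 - 1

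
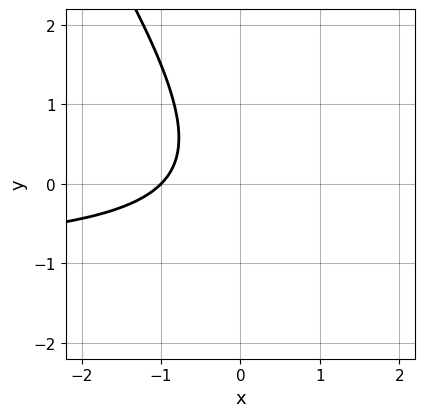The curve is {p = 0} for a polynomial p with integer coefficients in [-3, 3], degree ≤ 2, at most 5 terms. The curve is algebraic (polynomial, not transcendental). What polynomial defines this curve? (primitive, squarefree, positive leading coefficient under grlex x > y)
3*x*y + 2*y^2 + 3*x + 3

First, the degree is 2 — a generic line meets the curve in up to 2 points.
Then, against the integer gridlines: no y-intercept at any integer in the box; it meets the x-axis at x = -1 (among the integer gridlines).
Finally, solving for integer coefficients yields p as stated.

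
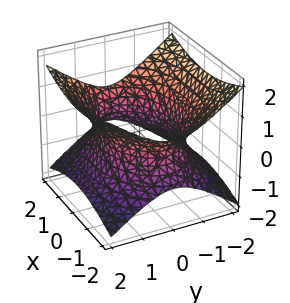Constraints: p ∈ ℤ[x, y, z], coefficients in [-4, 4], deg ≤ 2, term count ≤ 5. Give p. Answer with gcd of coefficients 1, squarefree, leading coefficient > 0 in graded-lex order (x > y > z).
x^2 + 2*y^2 - 3*z^2 - 3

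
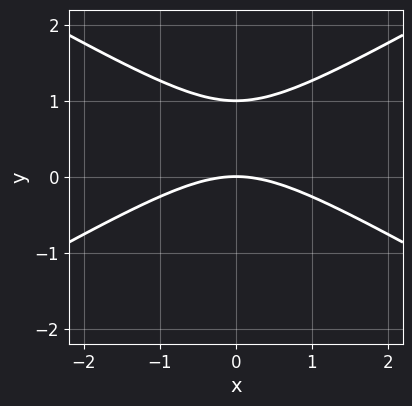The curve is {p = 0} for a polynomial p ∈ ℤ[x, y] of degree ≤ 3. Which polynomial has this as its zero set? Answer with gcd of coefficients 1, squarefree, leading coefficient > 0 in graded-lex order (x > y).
First, deg p = 2.
Next, symmetries: mirror symmetry x ↦ −x ⇒ only even powers of x.
Next, reading off the gridlines: among the integer gridlines, it crosses the y-axis at y ∈ {0, 1}; one x-axis crossing is at x = 0.
Finally, putting this together gives p.

x^2 - 3*y^2 + 3*y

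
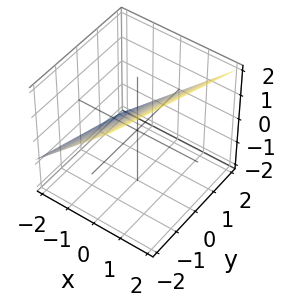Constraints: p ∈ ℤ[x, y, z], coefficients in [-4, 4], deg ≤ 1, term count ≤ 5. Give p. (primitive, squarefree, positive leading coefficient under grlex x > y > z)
The degree is 1 — the surface is flat (a plane).
Against the integer gridlines: it meets the y-axis at y = 2 (among the integer gridlines).
The integer polynomial consistent with all of this is the stated p.

3*x - y - 3*z + 2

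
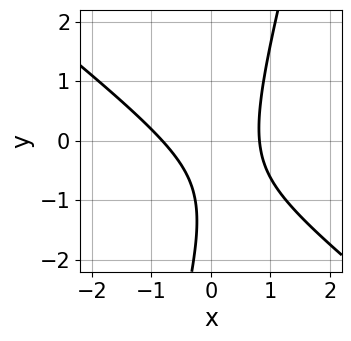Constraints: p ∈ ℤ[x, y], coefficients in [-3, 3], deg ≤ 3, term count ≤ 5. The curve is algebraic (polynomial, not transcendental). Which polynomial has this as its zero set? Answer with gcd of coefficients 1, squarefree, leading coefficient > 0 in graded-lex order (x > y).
3*x^2 + 3*x*y - y^2 - 2*y - 2

The degree is 2 — no degree-1 curve has this shape.
Against the integer gridlines: no y-intercept at any integer in the box.
Assembling these constraints gives the stated polynomial.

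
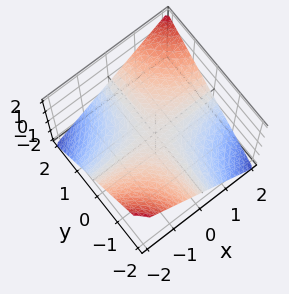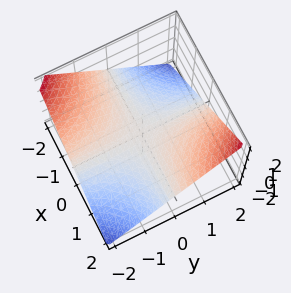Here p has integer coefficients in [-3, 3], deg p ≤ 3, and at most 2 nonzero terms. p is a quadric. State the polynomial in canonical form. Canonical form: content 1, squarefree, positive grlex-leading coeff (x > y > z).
First, degree: a saddle surface; a quadric, so deg p = 2.
Then, checking where it meets the axes: it crosses the z-axis at the gridline z = 0; every point of the y-axis in the box is on the surface; the visible x-axis segment lies entirely on the surface.
Finally, these observations pin down the coefficients.

x*y - 2*z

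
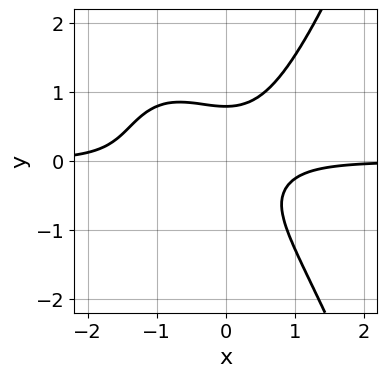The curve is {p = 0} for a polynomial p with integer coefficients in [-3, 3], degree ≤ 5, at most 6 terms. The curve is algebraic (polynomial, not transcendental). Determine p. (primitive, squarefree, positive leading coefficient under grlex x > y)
(a) deg p = 4.
(b) From the visible intercepts: it misses every integer gridline on the x-axis.
(c) Assembling these constraints gives the stated polynomial.

2*x^3*y + 2*x^2*y - 2*y^3 + 1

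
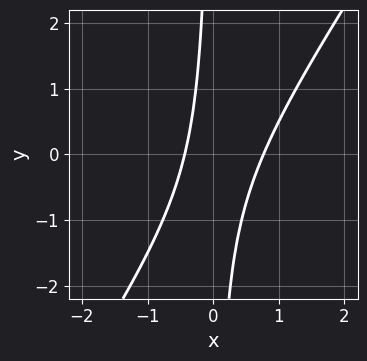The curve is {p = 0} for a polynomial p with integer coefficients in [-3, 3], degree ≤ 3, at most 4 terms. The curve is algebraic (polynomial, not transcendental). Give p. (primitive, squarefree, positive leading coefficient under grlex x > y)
3*x^2 - 2*x*y - x - 1

First, deg p = 2. The shape is more complex than any degree-1 curve.
Next, checking where it meets the axes: no y-intercept at any integer in the box.
Finally, together with the visible shape, these determine p as stated.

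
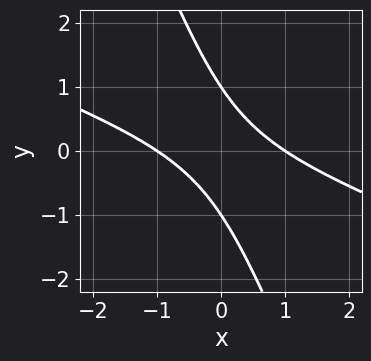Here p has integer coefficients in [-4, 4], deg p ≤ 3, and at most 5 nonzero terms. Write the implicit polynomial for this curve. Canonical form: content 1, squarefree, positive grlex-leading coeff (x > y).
x^2 + 3*x*y + y^2 - 1

1. The degree is 2 — the shape is more complex than any degree-1 curve.
2. Against the integer gridlines: the x-axis gridline crossings are at x ∈ {-1, 1}; among the integer gridlines, it crosses the y-axis at y ∈ {-1, 1}.
3. These observations pin down the coefficients.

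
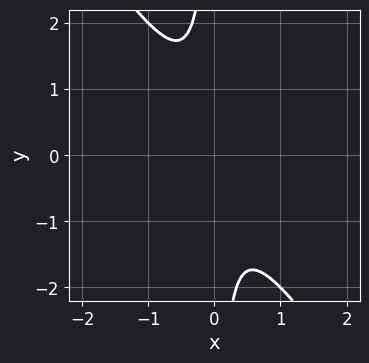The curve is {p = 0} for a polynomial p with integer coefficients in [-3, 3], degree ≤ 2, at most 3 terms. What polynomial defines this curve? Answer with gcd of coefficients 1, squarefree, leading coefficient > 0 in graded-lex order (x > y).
3*x^2 + 2*x*y + 1

First, the degree is 2 — the shape is more complex than any degree-1 curve.
Next, observable constraints: no x-intercept at any integer in the box; the curve avoids every integer y-axis point in the box.
Finally, fitting integer coefficients to these (and the overall shape) gives p.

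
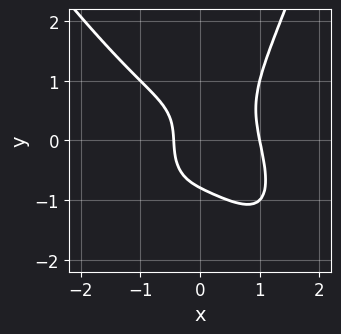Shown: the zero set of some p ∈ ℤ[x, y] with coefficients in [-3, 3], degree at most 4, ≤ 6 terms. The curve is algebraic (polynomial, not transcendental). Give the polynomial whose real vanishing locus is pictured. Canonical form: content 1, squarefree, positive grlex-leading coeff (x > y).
3*x^4 + 2*x^3*y - 2*y^3 - 2*x - 1

(a) The degree is 4 — a generic line meets the curve in up to 4 points.
(b) Observable constraints: it meets the x-axis at x = 1 (among the integer gridlines).
(c) Putting this together gives p.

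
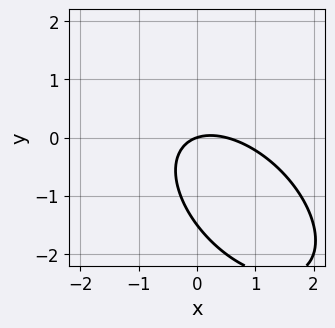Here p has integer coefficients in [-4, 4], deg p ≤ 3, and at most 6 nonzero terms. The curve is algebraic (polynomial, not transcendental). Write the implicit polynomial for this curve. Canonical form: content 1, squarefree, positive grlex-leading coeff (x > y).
2*x^2 + 2*x*y + 2*y^2 - x + 3*y

First, degree: the shape is more complex than any degree-1 curve, so deg p = 2.
Then, observable constraints: it meets the y-axis at y = 0 (among the integer gridlines); it meets the x-axis at x = 0 (among the integer gridlines).
Finally, solving for integer coefficients yields p as stated.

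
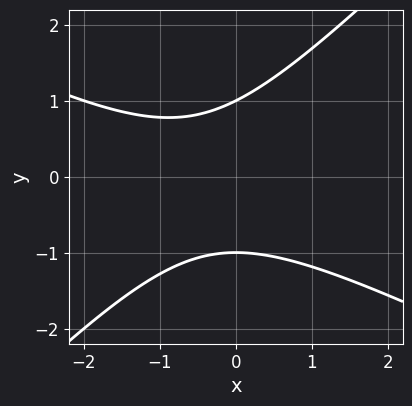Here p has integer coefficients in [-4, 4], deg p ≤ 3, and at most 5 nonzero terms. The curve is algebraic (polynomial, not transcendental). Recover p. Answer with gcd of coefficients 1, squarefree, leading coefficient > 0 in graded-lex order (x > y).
1. Degree: no degree-1 curve has this shape, so deg p = 2.
2. Observable constraints: among the integer gridlines, it crosses the y-axis at y ∈ {-1, 1}; the curve avoids every integer x-axis point in the box.
3. Together with the visible shape, these determine p as stated.

x^2 + x*y - 2*y^2 + x + 2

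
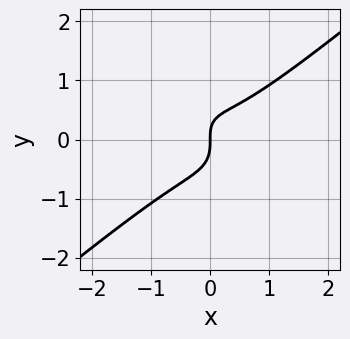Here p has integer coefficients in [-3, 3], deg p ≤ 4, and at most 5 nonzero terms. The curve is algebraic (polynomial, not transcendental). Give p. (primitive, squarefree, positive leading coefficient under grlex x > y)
(a) Degree: a generic line meets the curve in up to 3 points, so deg p = 3.
(b) From the visible intercepts: one y-axis crossing is at y = 0; it meets the x-axis at x = 0 (among the integer gridlines).
(c) Together with the visible shape, these determine p as stated.

3*x^3 - 2*x*y^2 - 3*y^3 - x*y + 2*x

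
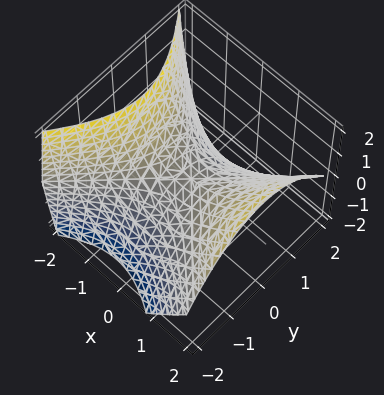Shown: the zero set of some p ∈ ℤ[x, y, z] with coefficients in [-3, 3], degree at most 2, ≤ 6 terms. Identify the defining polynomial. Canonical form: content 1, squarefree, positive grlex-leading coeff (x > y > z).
2*x^2 - x*z - 2*y^2 - 3*z

1. Degree: no degree-1 surface has this shape, so deg p = 2.
2. Observable constraints: it crosses the z-axis at the gridline z = 0; it meets the x-axis at x = 0 (among the integer gridlines); one y-axis crossing is at y = 0.
3. Fitting integer coefficients to these (and the overall shape) gives p.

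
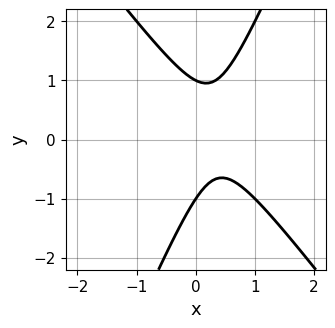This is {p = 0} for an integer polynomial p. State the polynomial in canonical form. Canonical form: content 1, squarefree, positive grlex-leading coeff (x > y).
3*x^2 + x*y - y^2 - 2*x + 1

1. The degree is 2 — the shape is more complex than any degree-1 curve.
2. Observable constraints: the curve avoids every integer x-axis point in the box; the y-axis gridline crossings are at y ∈ {-1, 1}.
3. Fitting integer coefficients to these (and the overall shape) gives p.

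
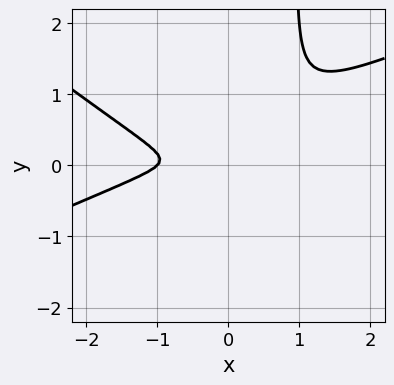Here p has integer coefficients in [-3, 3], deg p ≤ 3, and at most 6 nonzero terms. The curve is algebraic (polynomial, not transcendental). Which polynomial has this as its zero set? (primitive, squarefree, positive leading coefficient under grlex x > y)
x^3 - x^2*y - 3*x*y^2 + x^2 + 3*y^2

The degree is 3 — the shape is more complex than any degree-2 curve.
Observable constraints: it meets the x-axis at x = -1 (among the integer gridlines).
The integer polynomial consistent with all of this is the stated p.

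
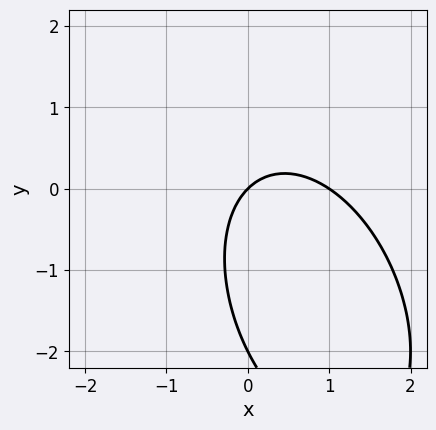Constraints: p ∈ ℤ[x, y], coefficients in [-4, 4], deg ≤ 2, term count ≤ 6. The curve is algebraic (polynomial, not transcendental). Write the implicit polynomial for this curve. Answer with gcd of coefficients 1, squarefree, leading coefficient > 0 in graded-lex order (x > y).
(a) Degree: the shape is more complex than any degree-1 curve, so deg p = 2.
(b) From the axis intercepts and sections: among the integer gridlines, it crosses the y-axis at y ∈ {-2, 0}; among the integer gridlines, it crosses the x-axis at x ∈ {0, 1}.
(c) Together with the visible shape, these determine p as stated.

2*x^2 + x*y + y^2 - 2*x + 2*y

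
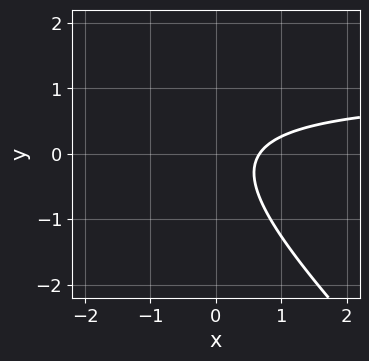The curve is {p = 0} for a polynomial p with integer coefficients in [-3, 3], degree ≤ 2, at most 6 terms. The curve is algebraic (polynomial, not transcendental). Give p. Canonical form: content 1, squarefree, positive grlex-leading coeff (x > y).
1. Degree: the shape is more complex than any degree-1 curve, so deg p = 2.
2. Checking where it meets the axes: it misses every integer gridline on the y-axis.
3. Matching integer coefficients to the picture gives p.

3*x*y + 3*y^2 - 3*x + 2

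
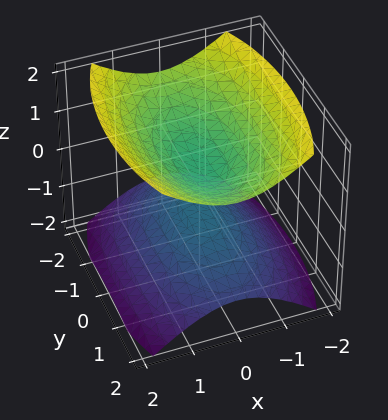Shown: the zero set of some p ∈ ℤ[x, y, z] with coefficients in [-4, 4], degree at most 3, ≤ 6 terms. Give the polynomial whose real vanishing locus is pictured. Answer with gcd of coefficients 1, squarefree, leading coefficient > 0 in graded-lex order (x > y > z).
(a) There are 2 components. Treating them together as one polynomial.
(b) deg p = 2. Two sheets facing apart; a quadric.
(c) Symmetries: the z ↦ −z reflection is a symmetry, so z appears only in even powers; mirror symmetry y ↦ −y ⇒ only even powers of y; mirror symmetry x ↦ −x ⇒ only even powers of x.
(d) From the axis intercepts and sections: no x-intercept at any integer in the box; it misses every integer gridline on the y-axis.
(e) Assembling these constraints gives the stated polynomial.

3*x^2 + y^2 - 3*z^2 + 1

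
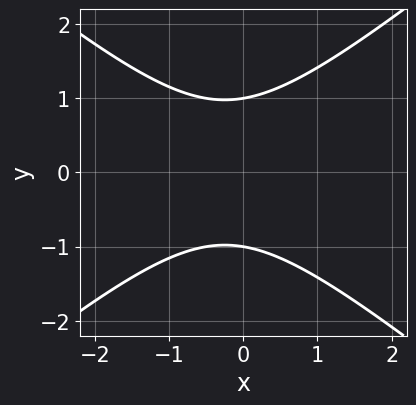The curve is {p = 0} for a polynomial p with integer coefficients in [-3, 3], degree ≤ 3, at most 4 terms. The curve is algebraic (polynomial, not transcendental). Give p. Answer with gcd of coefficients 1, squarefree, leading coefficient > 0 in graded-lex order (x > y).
(a) The degree is 2 — no degree-1 curve has this shape.
(b) Symmetries: the y ↦ −y reflection is a symmetry, so y appears only in even powers.
(c) Reading off the gridlines: the y-axis gridline crossings are at y ∈ {-1, 1}; no x-intercept at any integer in the box.
(d) These observations pin down the coefficients.

2*x^2 - 3*y^2 + x + 3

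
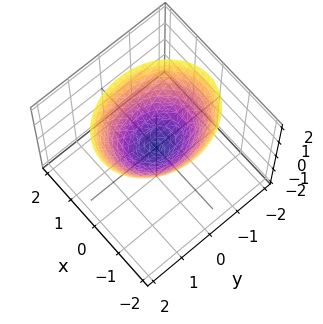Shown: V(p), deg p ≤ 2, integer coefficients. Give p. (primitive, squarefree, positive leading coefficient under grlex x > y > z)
(a) The degree is 2 — a paraboloid; a quadric.
(b) Symmetries: it's symmetric under x → −x, forcing even powers of x; it's symmetric under y → −y, forcing even powers of y.
(c) From the visible intercepts: it crosses the z-axis at the gridline z = 0; one x-axis crossing is at x = 0; it meets the y-axis at y = 0 (among the integer gridlines).
(d) Putting this together gives p.

3*x^2 + 2*y^2 - 3*z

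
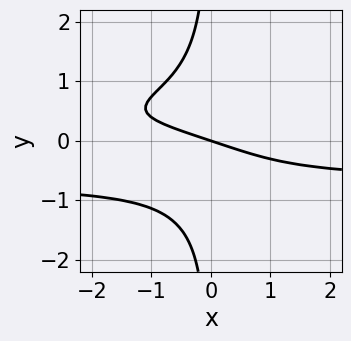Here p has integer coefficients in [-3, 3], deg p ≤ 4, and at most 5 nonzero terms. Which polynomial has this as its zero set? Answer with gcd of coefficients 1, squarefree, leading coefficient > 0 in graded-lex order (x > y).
3*x*y^3 + x + 3*y

First, degree: no degree-3 curve has this shape, so deg p = 4.
Next, checking where it meets the axes: it meets the y-axis at y = 0 (among the integer gridlines); it crosses the x-axis at the gridline x = 0.
Finally, assembling these constraints gives the stated polynomial.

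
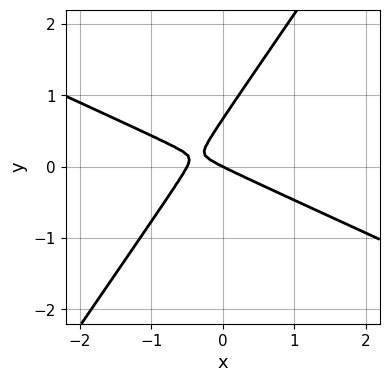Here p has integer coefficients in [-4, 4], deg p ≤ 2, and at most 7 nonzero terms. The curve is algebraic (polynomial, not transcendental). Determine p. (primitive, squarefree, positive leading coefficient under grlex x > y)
2*x^2 + 3*x*y - 3*y^2 + x + 2*y

First, the degree is 2 — no degree-1 curve has this shape.
Next, reading off the gridlines: it meets the x-axis at x = 0 (among the integer gridlines); it meets the y-axis at y = 0 (among the integer gridlines).
Finally, fitting integer coefficients to these (and the overall shape) gives p.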